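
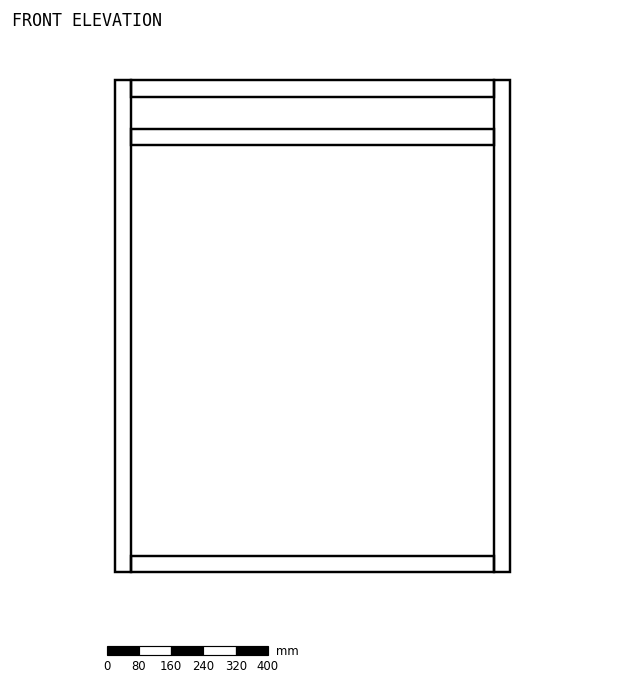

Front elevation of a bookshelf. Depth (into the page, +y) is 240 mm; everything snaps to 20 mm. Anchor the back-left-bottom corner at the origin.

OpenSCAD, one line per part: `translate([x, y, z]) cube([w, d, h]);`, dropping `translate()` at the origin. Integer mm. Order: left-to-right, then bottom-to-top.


cube([40, 240, 1220]);
translate([40, 0, 0]) cube([900, 240, 40]);
translate([40, 0, 1060]) cube([900, 240, 40]);
translate([40, 0, 1180]) cube([900, 240, 40]);
translate([940, 0, 0]) cube([40, 240, 1220]);


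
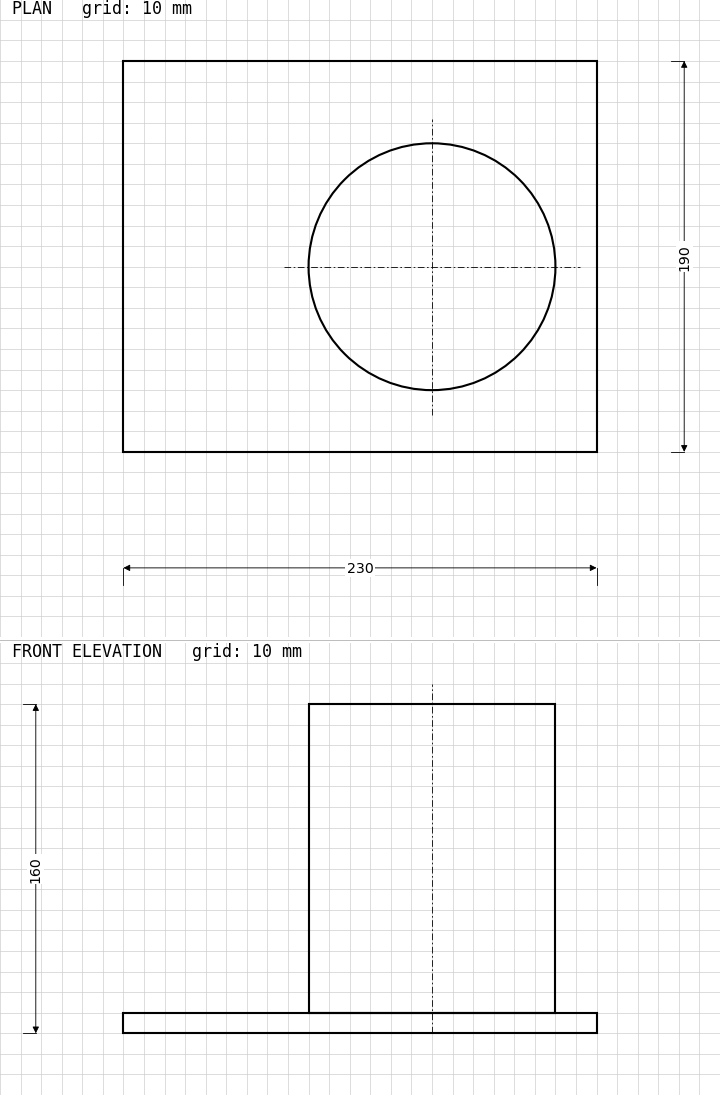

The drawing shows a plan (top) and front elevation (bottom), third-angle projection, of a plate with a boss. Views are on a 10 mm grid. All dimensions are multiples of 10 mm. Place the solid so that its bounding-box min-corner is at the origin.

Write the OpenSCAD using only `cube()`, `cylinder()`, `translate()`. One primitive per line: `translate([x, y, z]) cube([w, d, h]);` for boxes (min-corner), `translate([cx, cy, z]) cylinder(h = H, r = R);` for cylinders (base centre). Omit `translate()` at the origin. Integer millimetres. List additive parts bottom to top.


cube([230, 190, 10]);
translate([150, 90, 10]) cylinder(h = 150, r = 60);


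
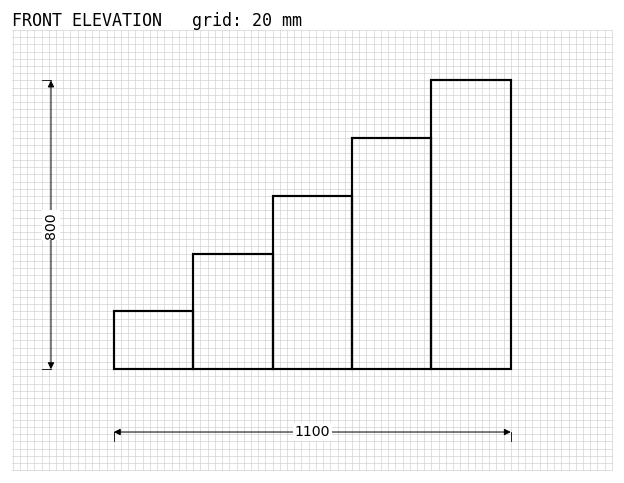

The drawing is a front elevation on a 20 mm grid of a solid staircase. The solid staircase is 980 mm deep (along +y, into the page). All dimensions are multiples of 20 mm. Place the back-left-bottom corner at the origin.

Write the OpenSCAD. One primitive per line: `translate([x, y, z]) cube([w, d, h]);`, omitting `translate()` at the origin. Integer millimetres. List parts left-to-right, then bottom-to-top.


cube([220, 980, 160]);
translate([220, 0, 0]) cube([220, 980, 320]);
translate([440, 0, 0]) cube([220, 980, 480]);
translate([660, 0, 0]) cube([220, 980, 640]);
translate([880, 0, 0]) cube([220, 980, 800]);


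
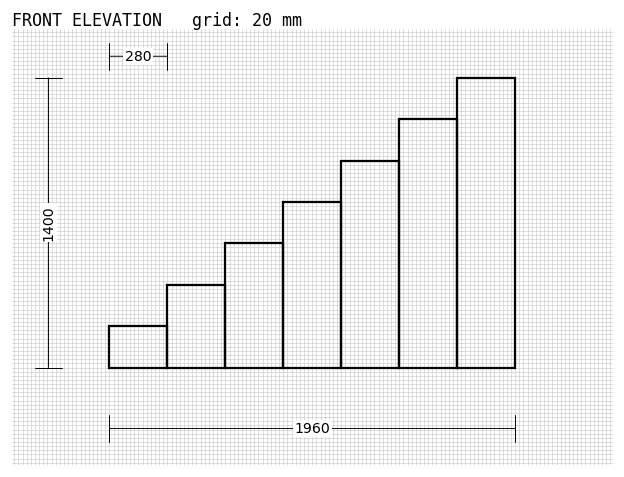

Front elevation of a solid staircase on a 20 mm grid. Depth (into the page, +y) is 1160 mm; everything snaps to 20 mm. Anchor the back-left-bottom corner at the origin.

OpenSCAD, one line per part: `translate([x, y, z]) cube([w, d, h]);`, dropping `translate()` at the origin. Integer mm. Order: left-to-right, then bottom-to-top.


cube([280, 1160, 200]);
translate([280, 0, 0]) cube([280, 1160, 400]);
translate([560, 0, 0]) cube([280, 1160, 600]);
translate([840, 0, 0]) cube([280, 1160, 800]);
translate([1120, 0, 0]) cube([280, 1160, 1000]);
translate([1400, 0, 0]) cube([280, 1160, 1200]);
translate([1680, 0, 0]) cube([280, 1160, 1400]);


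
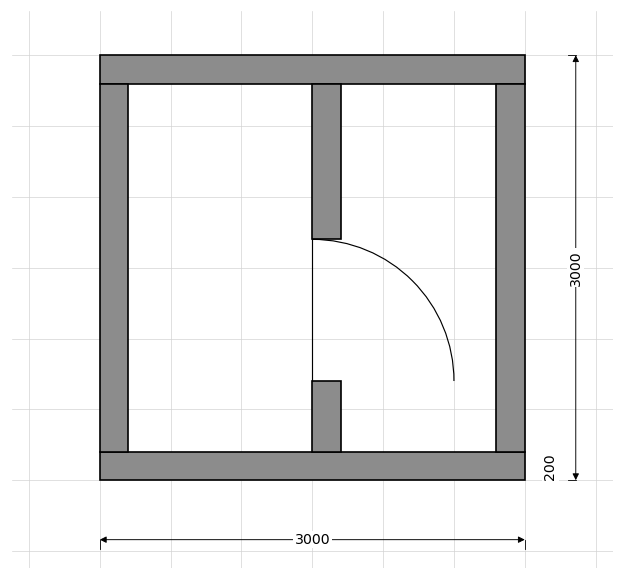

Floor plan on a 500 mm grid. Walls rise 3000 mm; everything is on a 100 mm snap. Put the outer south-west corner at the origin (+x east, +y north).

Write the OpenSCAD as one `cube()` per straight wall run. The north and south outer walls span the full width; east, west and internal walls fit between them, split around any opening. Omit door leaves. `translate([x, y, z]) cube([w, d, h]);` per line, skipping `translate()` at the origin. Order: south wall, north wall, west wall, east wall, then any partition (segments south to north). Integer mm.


cube([3000, 200, 3000]);
translate([0, 2800, 0]) cube([3000, 200, 3000]);
translate([0, 200, 0]) cube([200, 2600, 3000]);
translate([2800, 200, 0]) cube([200, 2600, 3000]);
translate([1500, 200, 0]) cube([200, 500, 3000]);
translate([1500, 1700, 0]) cube([200, 1100, 3000]);


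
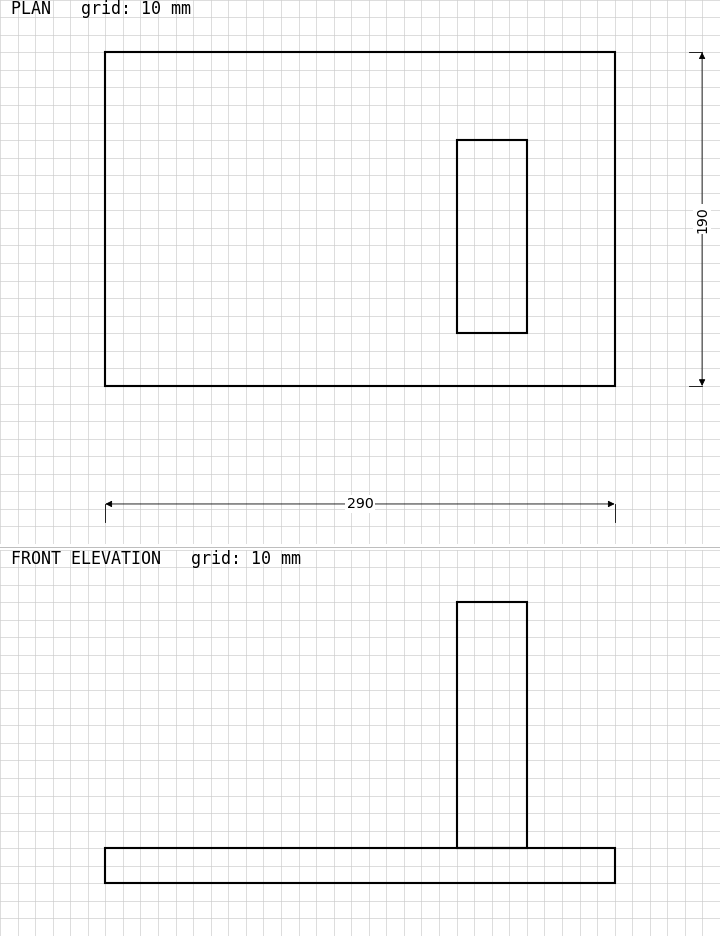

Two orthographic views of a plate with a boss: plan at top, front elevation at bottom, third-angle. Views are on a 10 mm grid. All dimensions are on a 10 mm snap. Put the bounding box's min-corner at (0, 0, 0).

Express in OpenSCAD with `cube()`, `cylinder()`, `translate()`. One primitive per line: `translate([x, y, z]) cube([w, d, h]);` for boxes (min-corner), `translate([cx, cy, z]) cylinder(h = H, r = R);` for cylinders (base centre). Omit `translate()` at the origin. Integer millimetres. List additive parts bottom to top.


cube([290, 190, 20]);
translate([200, 30, 20]) cube([40, 110, 140]);


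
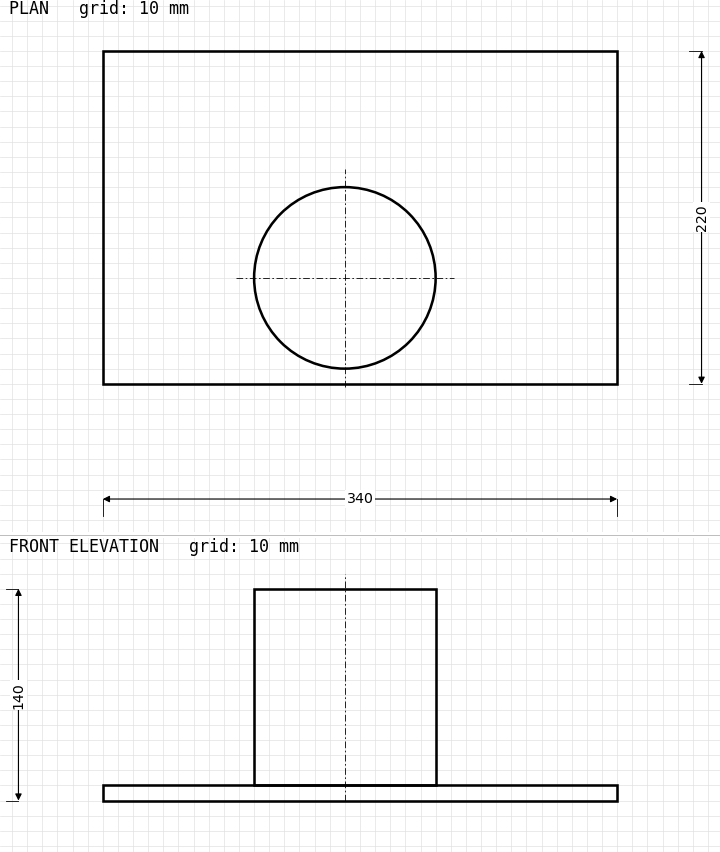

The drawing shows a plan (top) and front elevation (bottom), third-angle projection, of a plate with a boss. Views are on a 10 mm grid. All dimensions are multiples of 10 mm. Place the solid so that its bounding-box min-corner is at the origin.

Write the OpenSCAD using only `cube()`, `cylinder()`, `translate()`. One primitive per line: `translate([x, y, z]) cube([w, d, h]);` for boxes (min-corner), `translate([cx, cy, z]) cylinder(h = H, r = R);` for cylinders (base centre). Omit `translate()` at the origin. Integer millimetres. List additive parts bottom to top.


cube([340, 220, 10]);
translate([160, 70, 10]) cylinder(h = 130, r = 60);


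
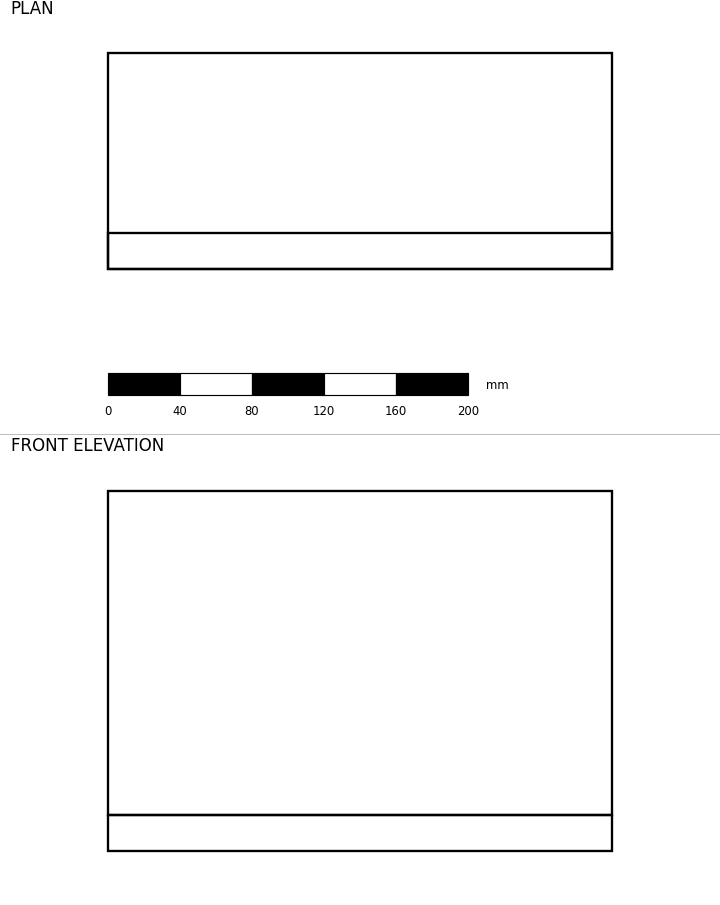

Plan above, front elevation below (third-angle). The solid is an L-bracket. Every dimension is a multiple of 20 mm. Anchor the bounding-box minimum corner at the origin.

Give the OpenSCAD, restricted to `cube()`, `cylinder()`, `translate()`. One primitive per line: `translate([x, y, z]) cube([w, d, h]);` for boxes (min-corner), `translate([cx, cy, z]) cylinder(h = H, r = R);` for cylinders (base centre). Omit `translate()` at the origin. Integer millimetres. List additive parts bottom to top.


cube([280, 120, 20]);
translate([0, 0, 20]) cube([280, 20, 180]);


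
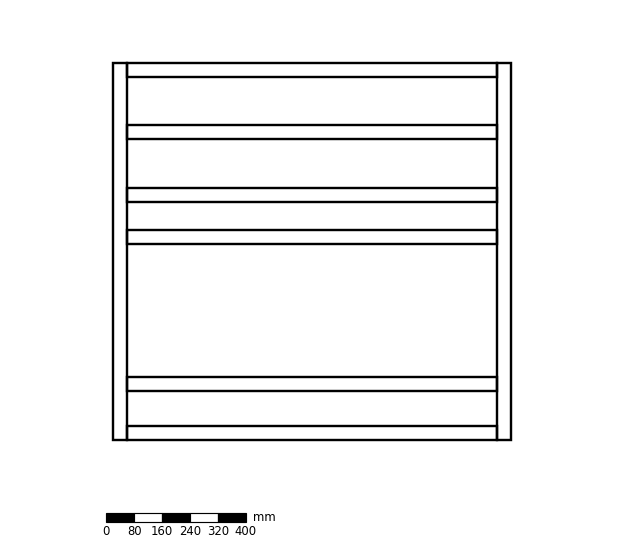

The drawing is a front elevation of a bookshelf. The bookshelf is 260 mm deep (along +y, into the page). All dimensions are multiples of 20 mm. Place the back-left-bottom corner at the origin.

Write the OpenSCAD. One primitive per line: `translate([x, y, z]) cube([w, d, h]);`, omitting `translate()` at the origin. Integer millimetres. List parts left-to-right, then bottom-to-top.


cube([40, 260, 1080]);
translate([40, 0, 0]) cube([1060, 260, 40]);
translate([40, 0, 140]) cube([1060, 260, 40]);
translate([40, 0, 560]) cube([1060, 260, 40]);
translate([40, 0, 680]) cube([1060, 260, 40]);
translate([40, 0, 860]) cube([1060, 260, 40]);
translate([40, 0, 1040]) cube([1060, 260, 40]);
translate([1100, 0, 0]) cube([40, 260, 1080]);


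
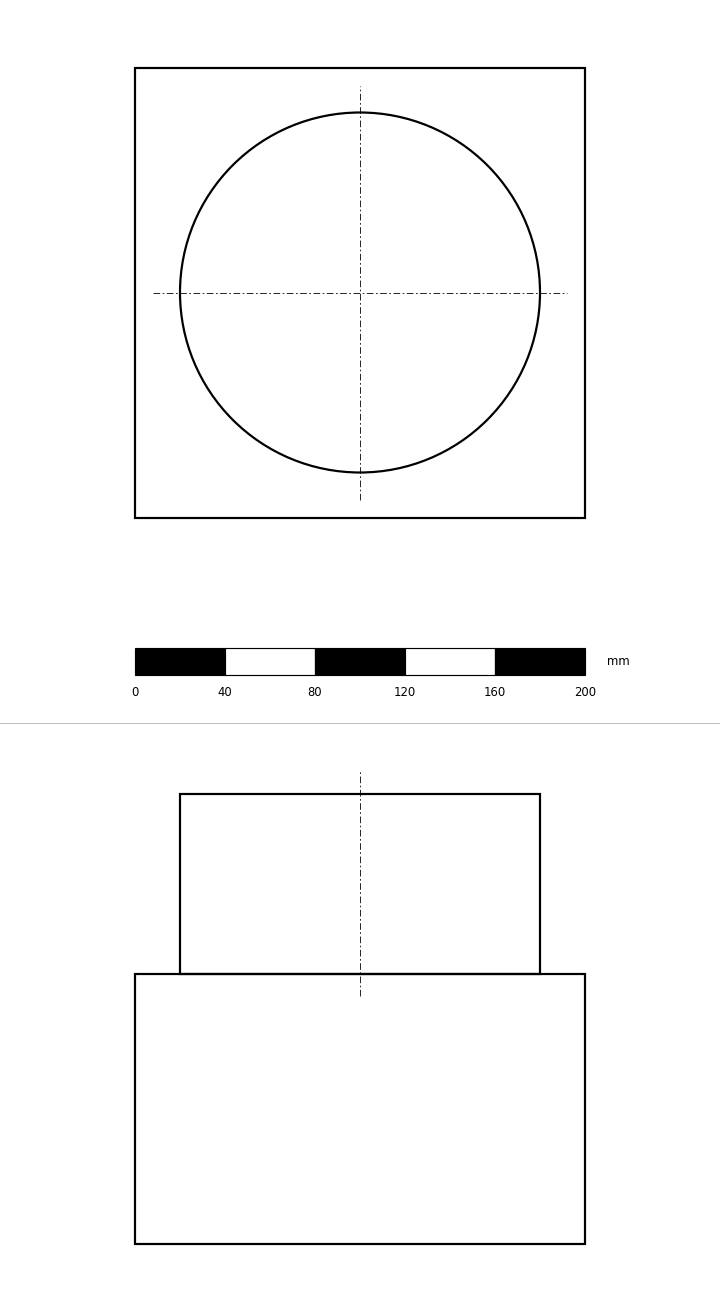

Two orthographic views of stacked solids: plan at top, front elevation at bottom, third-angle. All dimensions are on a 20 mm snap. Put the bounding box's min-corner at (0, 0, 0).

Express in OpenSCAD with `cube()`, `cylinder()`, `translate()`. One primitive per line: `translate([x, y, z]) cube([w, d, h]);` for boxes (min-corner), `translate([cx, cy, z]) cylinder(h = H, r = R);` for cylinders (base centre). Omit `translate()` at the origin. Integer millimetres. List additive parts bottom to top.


cube([200, 200, 120]);
translate([100, 100, 120]) cylinder(h = 80, r = 80);


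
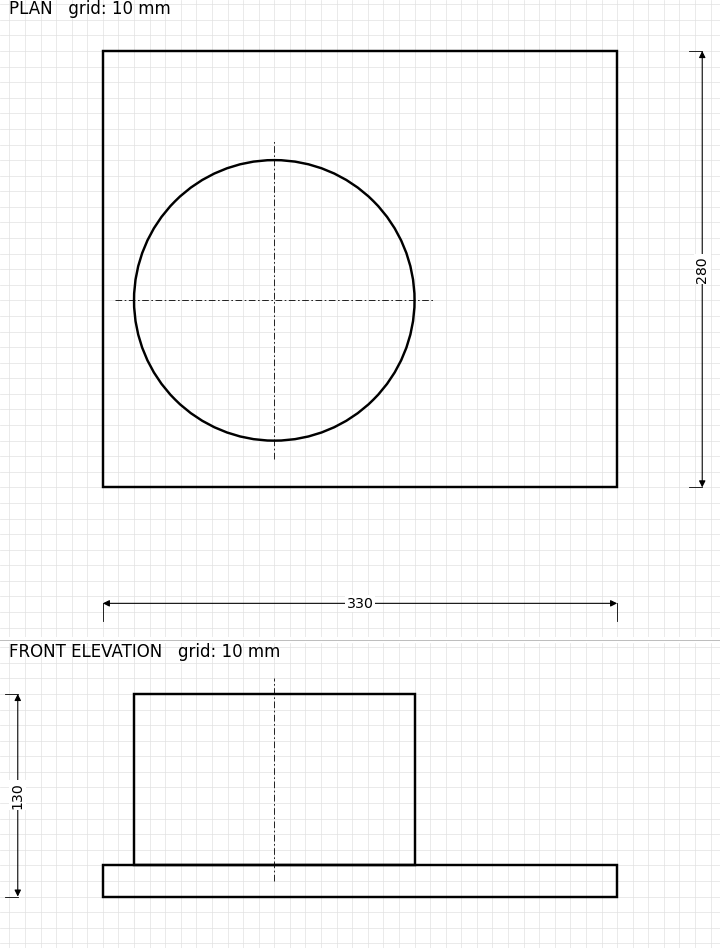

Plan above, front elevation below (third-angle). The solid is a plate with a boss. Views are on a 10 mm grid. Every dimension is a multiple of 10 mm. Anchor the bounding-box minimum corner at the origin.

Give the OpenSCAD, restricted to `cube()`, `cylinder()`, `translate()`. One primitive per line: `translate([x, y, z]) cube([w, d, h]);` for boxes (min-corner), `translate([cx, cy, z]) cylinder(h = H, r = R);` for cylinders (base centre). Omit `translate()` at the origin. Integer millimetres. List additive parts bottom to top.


cube([330, 280, 20]);
translate([110, 120, 20]) cylinder(h = 110, r = 90);


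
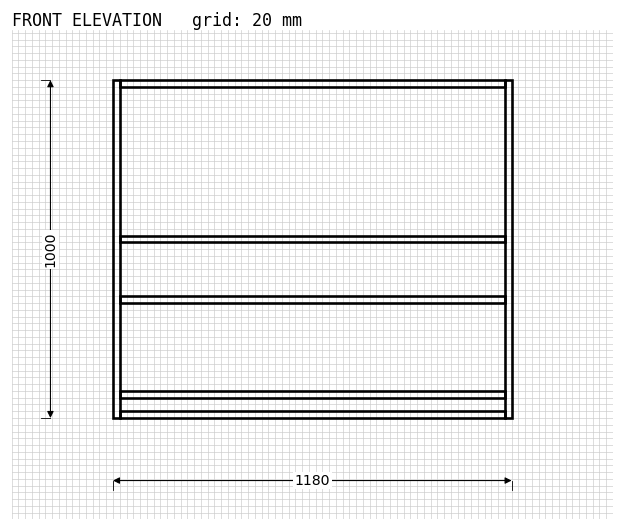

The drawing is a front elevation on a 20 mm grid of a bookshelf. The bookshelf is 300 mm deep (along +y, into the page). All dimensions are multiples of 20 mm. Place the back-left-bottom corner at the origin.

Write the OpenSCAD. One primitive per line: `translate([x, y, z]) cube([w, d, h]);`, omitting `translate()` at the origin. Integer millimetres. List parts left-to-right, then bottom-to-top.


cube([20, 300, 1000]);
translate([20, 0, 0]) cube([1140, 300, 20]);
translate([20, 0, 60]) cube([1140, 300, 20]);
translate([20, 0, 340]) cube([1140, 300, 20]);
translate([20, 0, 520]) cube([1140, 300, 20]);
translate([20, 0, 980]) cube([1140, 300, 20]);
translate([1160, 0, 0]) cube([20, 300, 1000]);


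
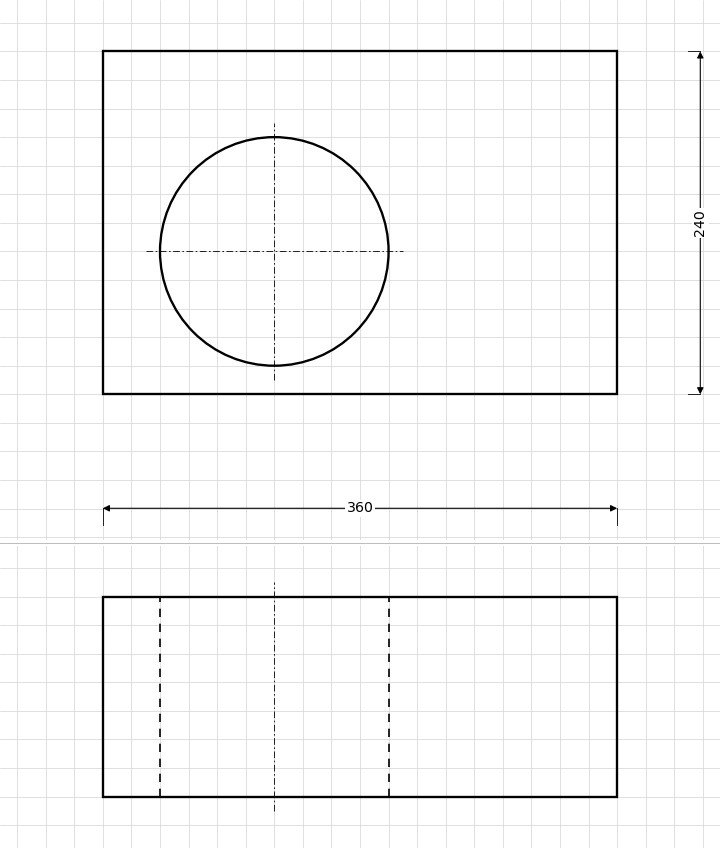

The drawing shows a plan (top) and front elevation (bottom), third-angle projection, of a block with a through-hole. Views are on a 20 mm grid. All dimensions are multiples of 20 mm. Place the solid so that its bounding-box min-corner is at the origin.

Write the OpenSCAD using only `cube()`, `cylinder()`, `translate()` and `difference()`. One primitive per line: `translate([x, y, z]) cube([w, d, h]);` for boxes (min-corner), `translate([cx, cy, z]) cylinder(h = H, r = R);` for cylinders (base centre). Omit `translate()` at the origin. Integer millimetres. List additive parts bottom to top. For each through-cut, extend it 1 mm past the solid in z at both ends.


difference() {
  cube([360, 240, 140]);
  translate([120, 100, -1]) cylinder(h = 142, r = 80);
}


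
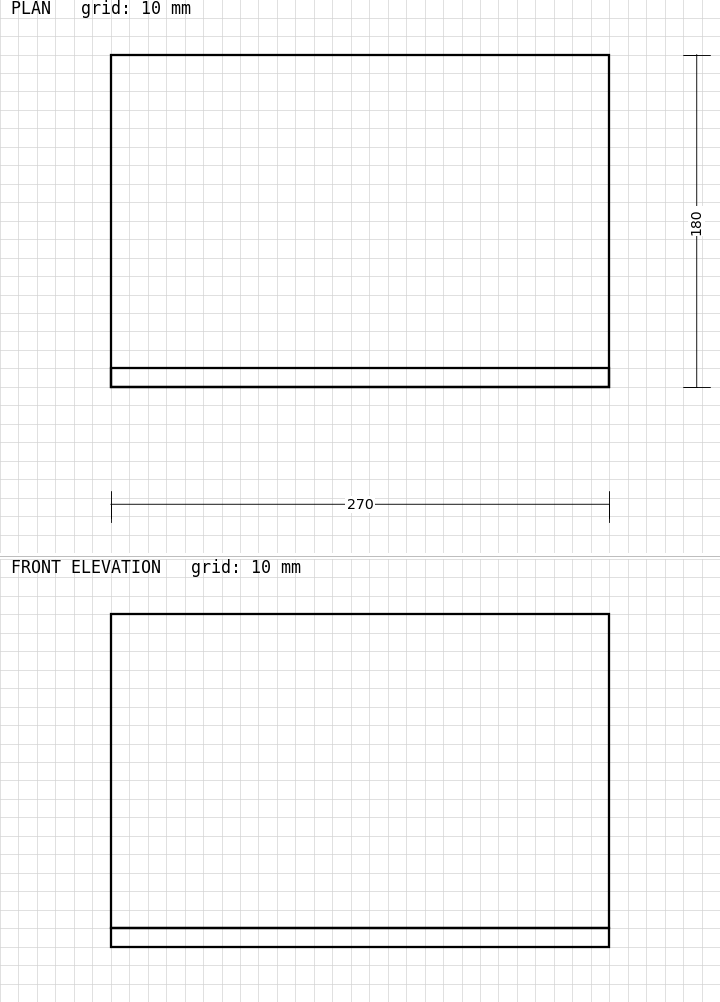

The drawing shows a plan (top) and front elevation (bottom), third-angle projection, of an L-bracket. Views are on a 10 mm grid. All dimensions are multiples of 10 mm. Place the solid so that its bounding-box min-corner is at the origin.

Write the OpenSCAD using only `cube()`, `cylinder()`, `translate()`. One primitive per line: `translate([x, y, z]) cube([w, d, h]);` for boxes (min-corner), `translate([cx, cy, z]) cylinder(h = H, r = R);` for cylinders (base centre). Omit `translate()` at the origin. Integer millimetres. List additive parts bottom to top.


cube([270, 180, 10]);
translate([0, 0, 10]) cube([270, 10, 170]);


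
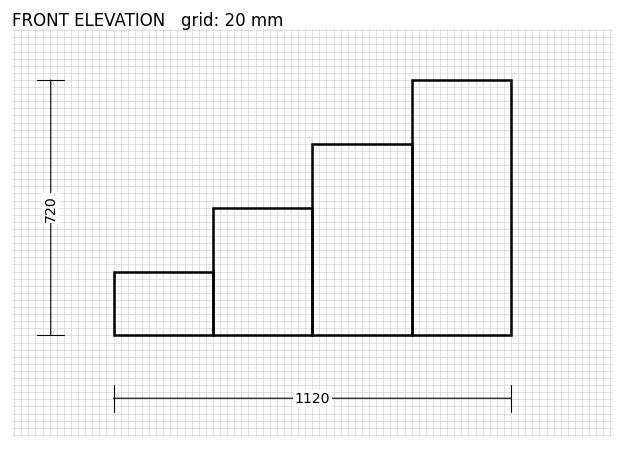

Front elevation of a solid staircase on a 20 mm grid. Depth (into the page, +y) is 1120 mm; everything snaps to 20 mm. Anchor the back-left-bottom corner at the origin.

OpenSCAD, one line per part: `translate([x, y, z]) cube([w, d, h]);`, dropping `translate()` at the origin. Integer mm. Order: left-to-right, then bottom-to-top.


cube([280, 1120, 180]);
translate([280, 0, 0]) cube([280, 1120, 360]);
translate([560, 0, 0]) cube([280, 1120, 540]);
translate([840, 0, 0]) cube([280, 1120, 720]);


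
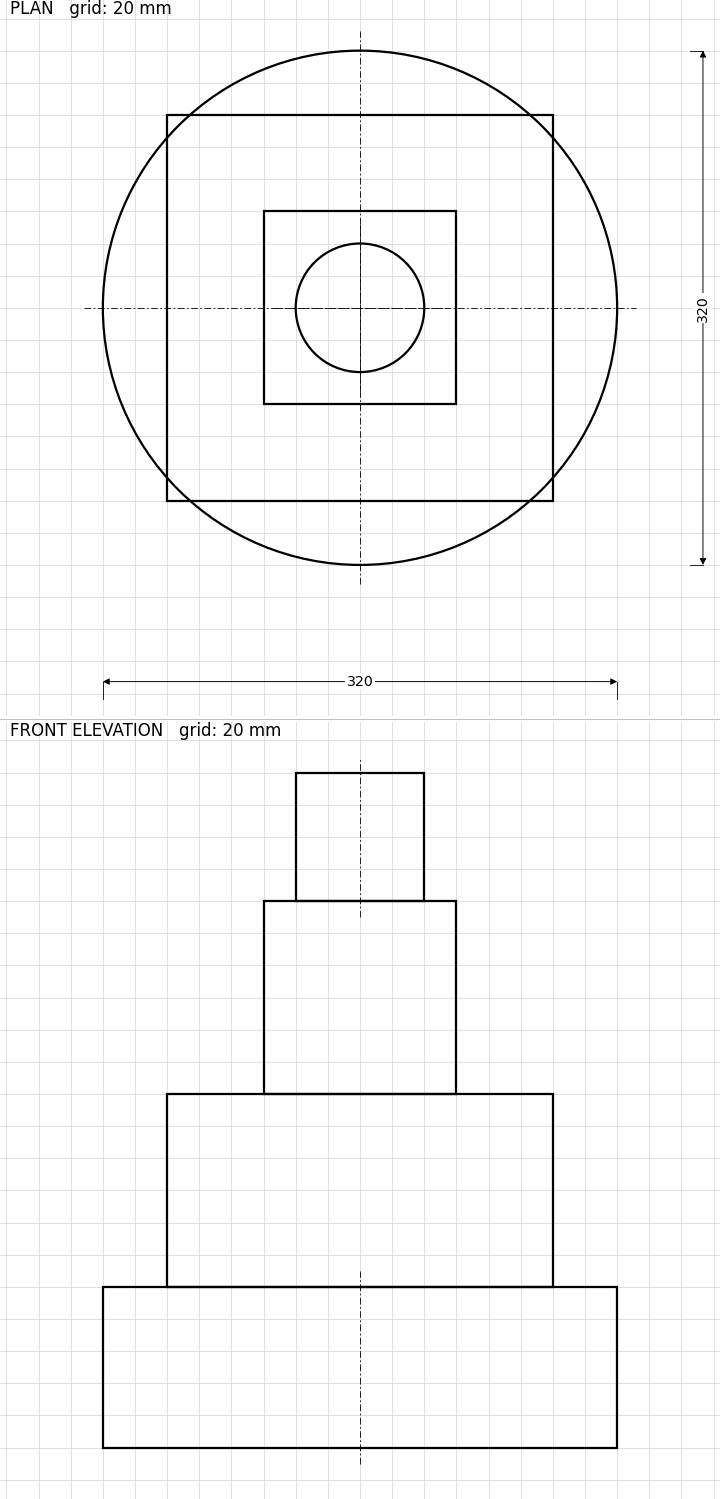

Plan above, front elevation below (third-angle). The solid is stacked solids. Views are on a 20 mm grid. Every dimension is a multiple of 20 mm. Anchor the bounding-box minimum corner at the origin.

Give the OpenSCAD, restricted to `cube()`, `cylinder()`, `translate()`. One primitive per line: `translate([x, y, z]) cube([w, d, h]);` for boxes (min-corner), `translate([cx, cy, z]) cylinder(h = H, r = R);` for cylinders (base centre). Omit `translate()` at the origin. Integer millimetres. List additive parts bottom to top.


translate([160, 160, 0]) cylinder(h = 100, r = 160);
translate([40, 40, 100]) cube([240, 240, 120]);
translate([100, 100, 220]) cube([120, 120, 120]);
translate([160, 160, 340]) cylinder(h = 80, r = 40);


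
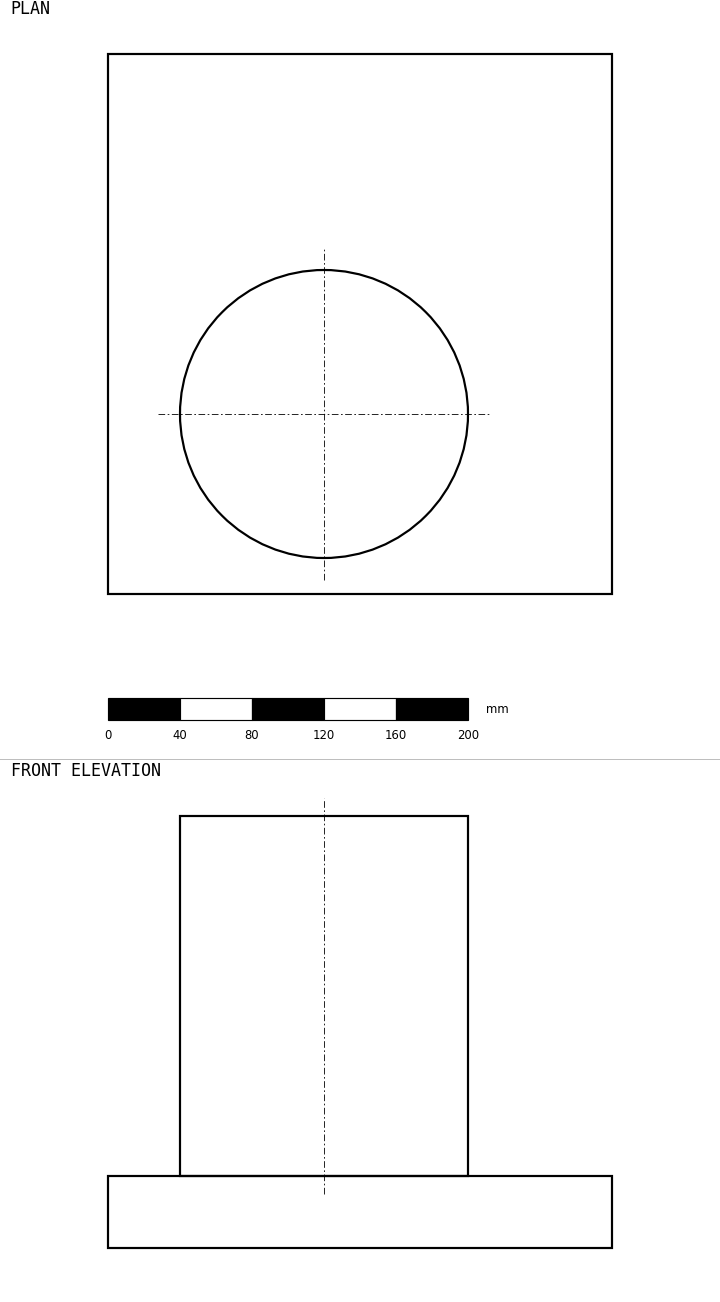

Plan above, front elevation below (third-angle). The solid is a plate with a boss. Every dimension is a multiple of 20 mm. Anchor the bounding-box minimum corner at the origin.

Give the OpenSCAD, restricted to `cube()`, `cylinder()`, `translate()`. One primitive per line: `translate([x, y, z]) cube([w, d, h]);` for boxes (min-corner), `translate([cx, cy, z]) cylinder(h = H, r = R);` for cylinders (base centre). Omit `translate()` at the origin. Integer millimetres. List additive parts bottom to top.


cube([280, 300, 40]);
translate([120, 100, 40]) cylinder(h = 200, r = 80);


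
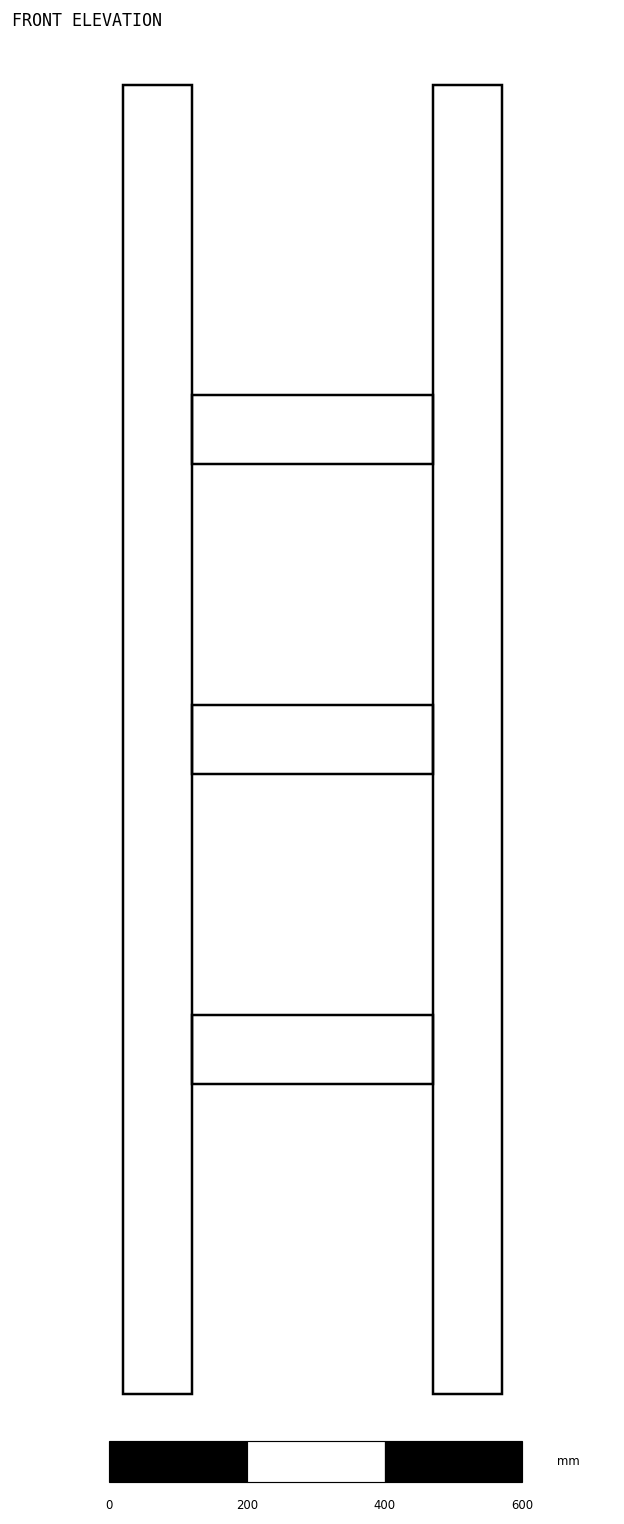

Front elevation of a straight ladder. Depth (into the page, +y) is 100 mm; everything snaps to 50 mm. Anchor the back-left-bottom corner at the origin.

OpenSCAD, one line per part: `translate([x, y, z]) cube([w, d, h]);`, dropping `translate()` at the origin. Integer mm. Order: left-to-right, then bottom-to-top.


cube([100, 100, 1900]);
translate([100, 0, 450]) cube([350, 100, 100]);
translate([100, 0, 900]) cube([350, 100, 100]);
translate([100, 0, 1350]) cube([350, 100, 100]);
translate([450, 0, 0]) cube([100, 100, 1900]);


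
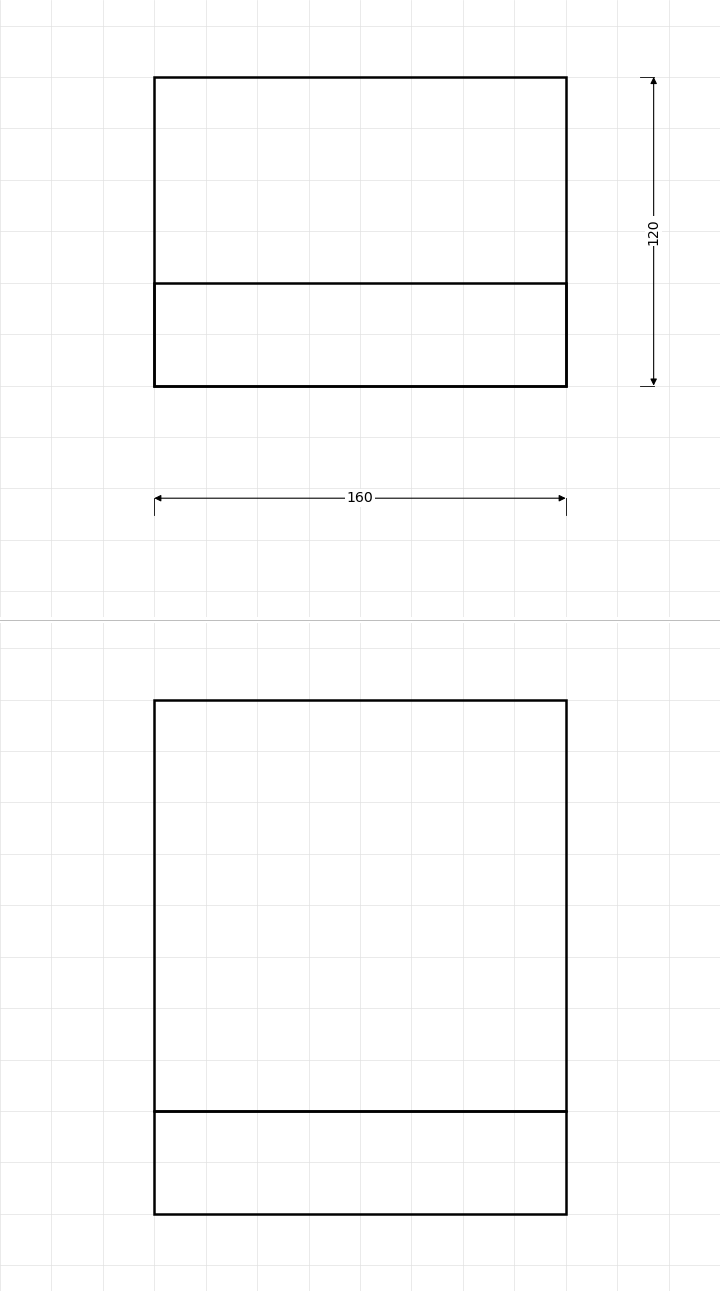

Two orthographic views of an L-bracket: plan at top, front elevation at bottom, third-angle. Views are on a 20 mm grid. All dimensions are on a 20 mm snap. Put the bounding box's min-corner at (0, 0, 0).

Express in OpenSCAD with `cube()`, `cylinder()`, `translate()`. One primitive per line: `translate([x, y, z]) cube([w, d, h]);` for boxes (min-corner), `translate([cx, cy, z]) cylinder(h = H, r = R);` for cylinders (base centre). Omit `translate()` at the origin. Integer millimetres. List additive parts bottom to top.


cube([160, 120, 40]);
translate([0, 0, 40]) cube([160, 40, 160]);


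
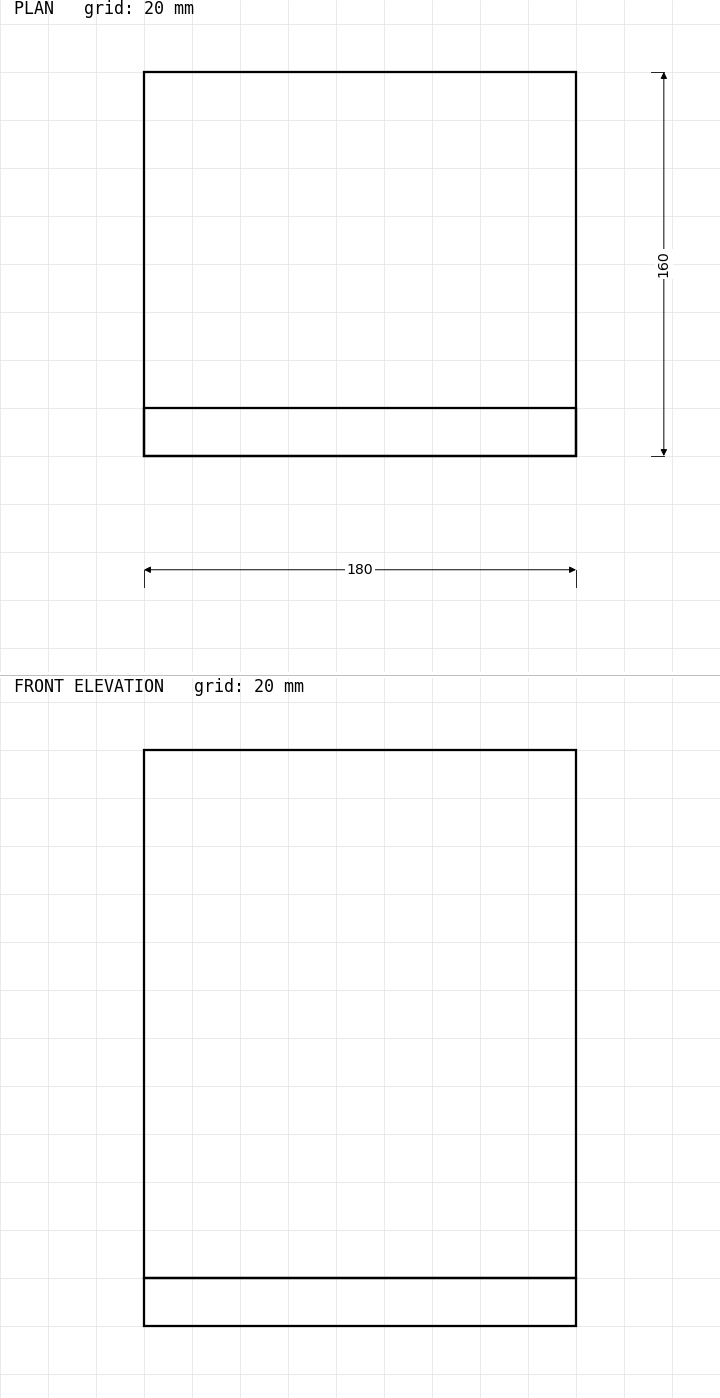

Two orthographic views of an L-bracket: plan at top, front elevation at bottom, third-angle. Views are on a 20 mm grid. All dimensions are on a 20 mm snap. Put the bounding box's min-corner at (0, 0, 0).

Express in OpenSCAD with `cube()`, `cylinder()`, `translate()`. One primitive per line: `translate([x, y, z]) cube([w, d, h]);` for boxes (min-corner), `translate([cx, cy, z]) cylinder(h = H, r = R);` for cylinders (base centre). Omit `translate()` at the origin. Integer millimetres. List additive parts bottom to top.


cube([180, 160, 20]);
translate([0, 0, 20]) cube([180, 20, 220]);


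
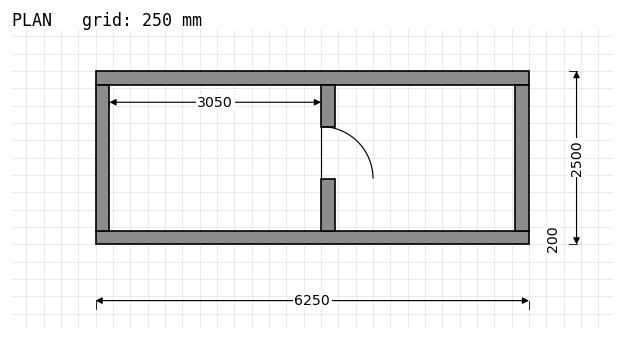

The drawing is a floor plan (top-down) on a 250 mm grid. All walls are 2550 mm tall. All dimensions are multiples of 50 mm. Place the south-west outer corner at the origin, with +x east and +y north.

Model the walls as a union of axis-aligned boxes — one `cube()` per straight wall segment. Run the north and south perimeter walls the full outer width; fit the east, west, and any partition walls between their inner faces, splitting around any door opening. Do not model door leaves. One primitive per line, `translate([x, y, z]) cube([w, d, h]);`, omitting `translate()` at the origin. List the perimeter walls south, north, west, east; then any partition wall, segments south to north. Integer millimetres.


cube([6250, 200, 2550]);
translate([0, 2300, 0]) cube([6250, 200, 2550]);
translate([0, 200, 0]) cube([200, 2100, 2550]);
translate([6050, 200, 0]) cube([200, 2100, 2550]);
translate([3250, 200, 0]) cube([200, 750, 2550]);
translate([3250, 1700, 0]) cube([200, 600, 2550]);


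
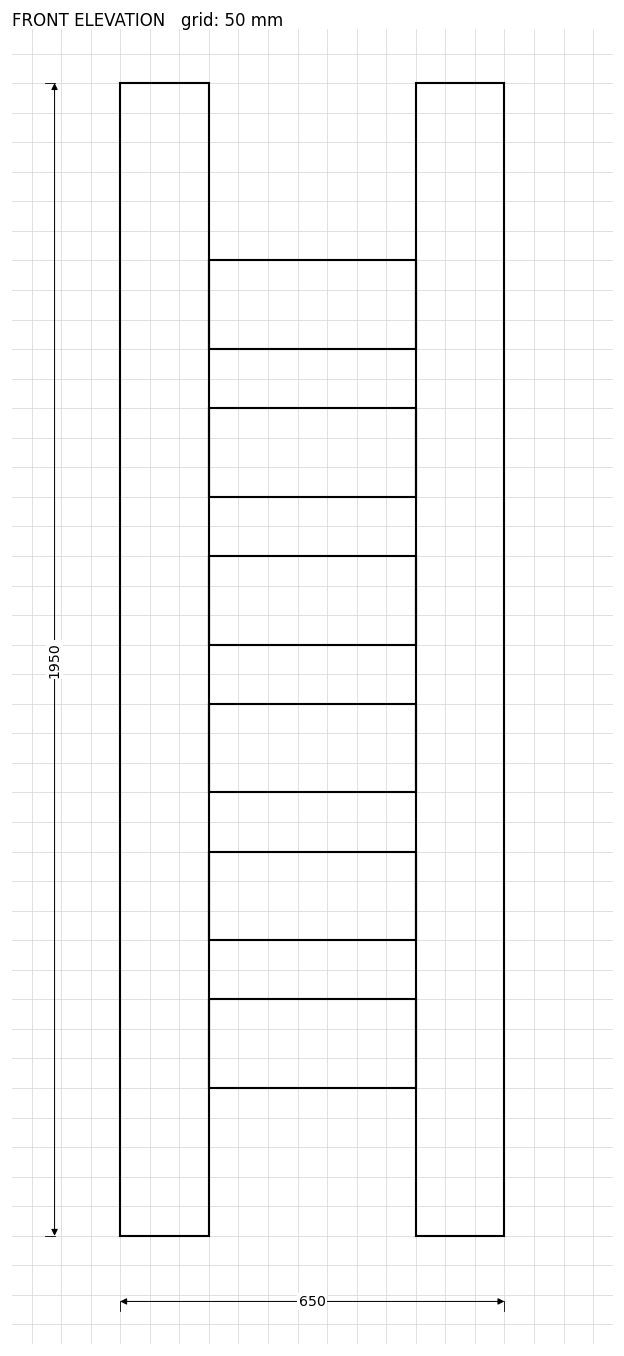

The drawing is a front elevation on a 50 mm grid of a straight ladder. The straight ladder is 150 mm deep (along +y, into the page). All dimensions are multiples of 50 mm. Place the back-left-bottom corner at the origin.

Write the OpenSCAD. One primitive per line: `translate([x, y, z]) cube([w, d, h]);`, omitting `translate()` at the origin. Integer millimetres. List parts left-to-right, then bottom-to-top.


cube([150, 150, 1950]);
translate([150, 0, 250]) cube([350, 150, 150]);
translate([150, 0, 500]) cube([350, 150, 150]);
translate([150, 0, 750]) cube([350, 150, 150]);
translate([150, 0, 1000]) cube([350, 150, 150]);
translate([150, 0, 1250]) cube([350, 150, 150]);
translate([150, 0, 1500]) cube([350, 150, 150]);
translate([500, 0, 0]) cube([150, 150, 1950]);


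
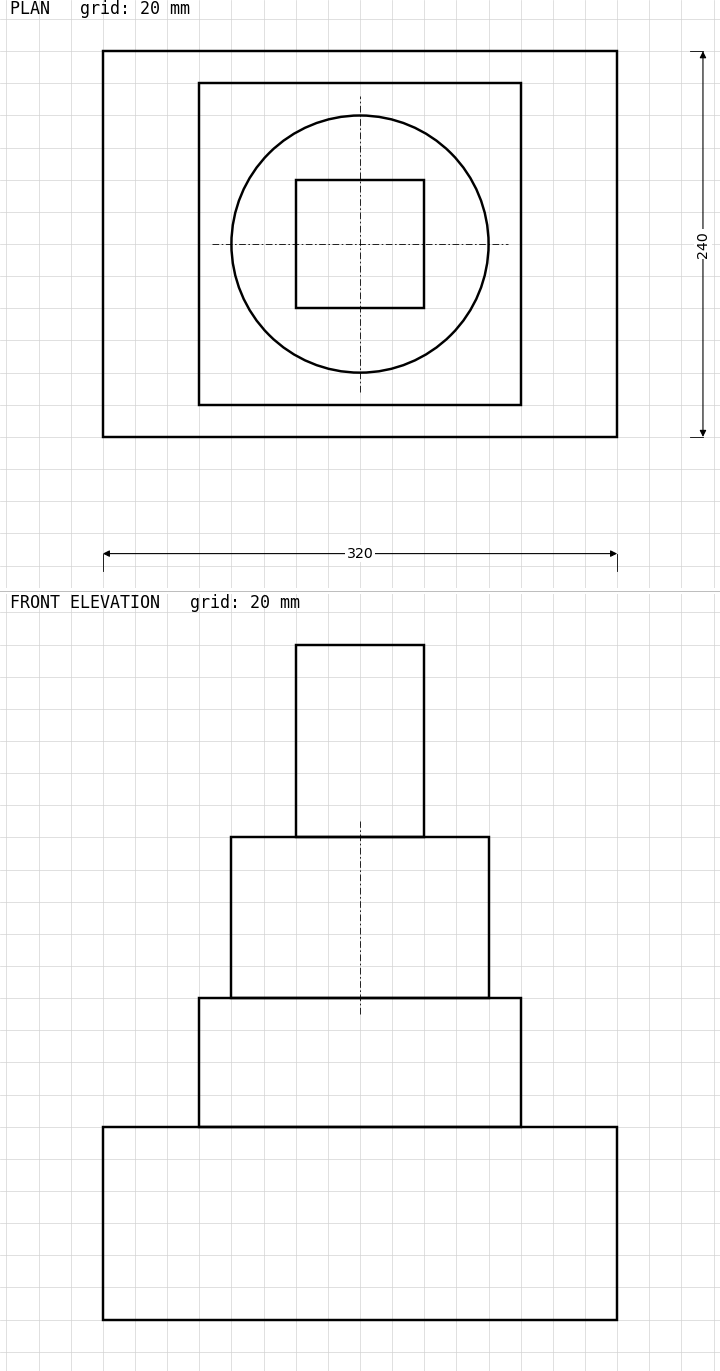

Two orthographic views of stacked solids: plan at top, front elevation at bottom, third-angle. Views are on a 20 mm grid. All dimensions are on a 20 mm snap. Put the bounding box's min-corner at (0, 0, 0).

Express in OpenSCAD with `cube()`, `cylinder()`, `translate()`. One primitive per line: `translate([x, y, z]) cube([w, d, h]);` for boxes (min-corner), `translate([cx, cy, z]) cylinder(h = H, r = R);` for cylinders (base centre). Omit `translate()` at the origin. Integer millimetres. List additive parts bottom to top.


cube([320, 240, 120]);
translate([60, 20, 120]) cube([200, 200, 80]);
translate([160, 120, 200]) cylinder(h = 100, r = 80);
translate([120, 80, 300]) cube([80, 80, 120]);


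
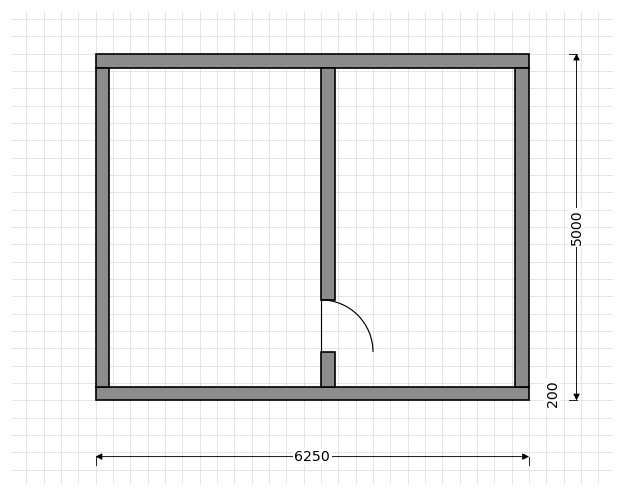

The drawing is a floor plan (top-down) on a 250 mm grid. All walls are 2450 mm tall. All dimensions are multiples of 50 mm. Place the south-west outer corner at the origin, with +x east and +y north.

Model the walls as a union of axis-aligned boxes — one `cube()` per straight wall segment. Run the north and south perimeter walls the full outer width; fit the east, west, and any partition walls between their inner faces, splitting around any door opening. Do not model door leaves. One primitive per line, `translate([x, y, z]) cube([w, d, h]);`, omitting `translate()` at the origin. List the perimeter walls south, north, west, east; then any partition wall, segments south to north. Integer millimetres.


cube([6250, 200, 2450]);
translate([0, 4800, 0]) cube([6250, 200, 2450]);
translate([0, 200, 0]) cube([200, 4600, 2450]);
translate([6050, 200, 0]) cube([200, 4600, 2450]);
translate([3250, 200, 0]) cube([200, 500, 2450]);
translate([3250, 1450, 0]) cube([200, 3350, 2450]);


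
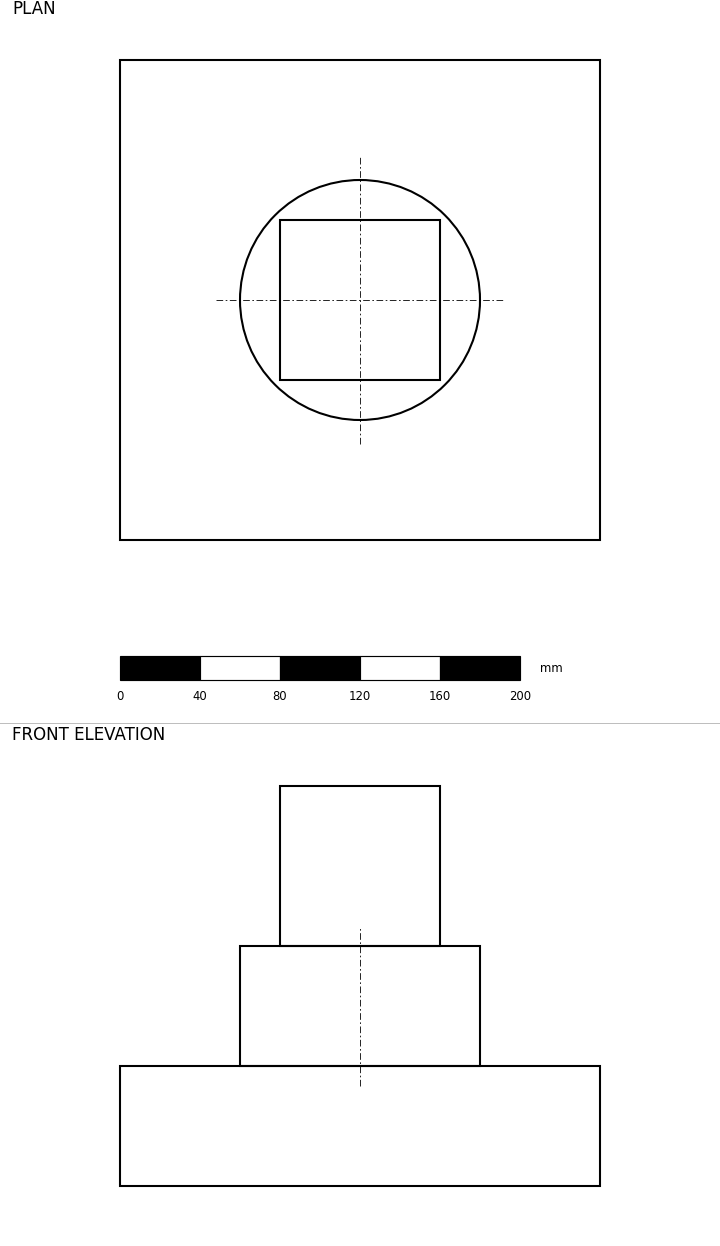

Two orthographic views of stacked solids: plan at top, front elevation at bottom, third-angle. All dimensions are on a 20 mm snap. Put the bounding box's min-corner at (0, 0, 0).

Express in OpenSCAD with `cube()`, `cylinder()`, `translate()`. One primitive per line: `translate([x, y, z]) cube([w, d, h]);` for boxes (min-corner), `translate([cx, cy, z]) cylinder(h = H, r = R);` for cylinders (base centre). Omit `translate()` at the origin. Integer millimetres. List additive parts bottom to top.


cube([240, 240, 60]);
translate([120, 120, 60]) cylinder(h = 60, r = 60);
translate([80, 80, 120]) cube([80, 80, 80]);


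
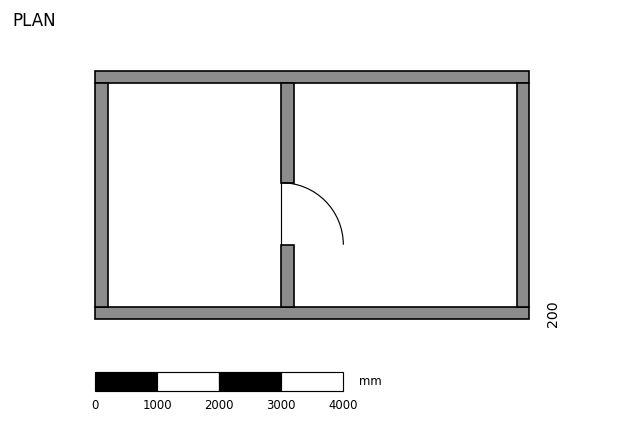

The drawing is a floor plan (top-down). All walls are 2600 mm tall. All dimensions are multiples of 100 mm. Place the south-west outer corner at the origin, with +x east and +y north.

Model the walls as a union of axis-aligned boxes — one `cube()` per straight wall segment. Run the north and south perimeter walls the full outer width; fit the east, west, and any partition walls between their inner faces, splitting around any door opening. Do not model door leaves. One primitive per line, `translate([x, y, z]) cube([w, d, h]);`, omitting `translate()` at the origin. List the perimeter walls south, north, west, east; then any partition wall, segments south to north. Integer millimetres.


cube([7000, 200, 2600]);
translate([0, 3800, 0]) cube([7000, 200, 2600]);
translate([0, 200, 0]) cube([200, 3600, 2600]);
translate([6800, 200, 0]) cube([200, 3600, 2600]);
translate([3000, 200, 0]) cube([200, 1000, 2600]);
translate([3000, 2200, 0]) cube([200, 1600, 2600]);


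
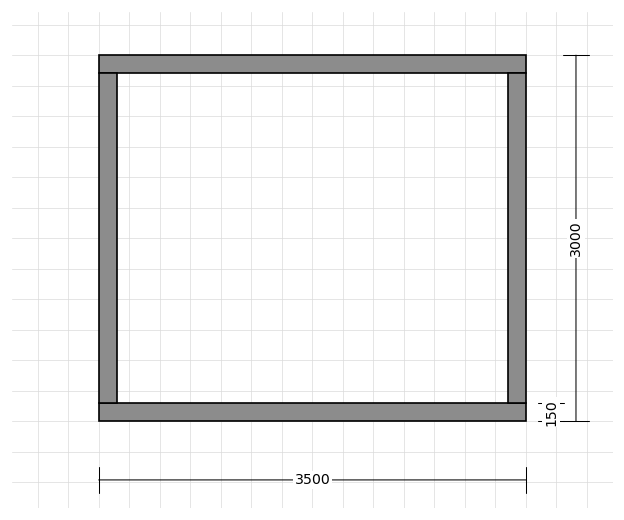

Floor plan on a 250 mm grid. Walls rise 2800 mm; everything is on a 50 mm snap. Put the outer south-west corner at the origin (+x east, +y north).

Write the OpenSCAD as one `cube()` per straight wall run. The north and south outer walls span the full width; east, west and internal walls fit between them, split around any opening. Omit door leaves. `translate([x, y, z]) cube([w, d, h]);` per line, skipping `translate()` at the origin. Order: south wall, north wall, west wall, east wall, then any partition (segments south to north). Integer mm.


cube([3500, 150, 2800]);
translate([0, 2850, 0]) cube([3500, 150, 2800]);
translate([0, 150, 0]) cube([150, 2700, 2800]);
translate([3350, 150, 0]) cube([150, 2700, 2800]);


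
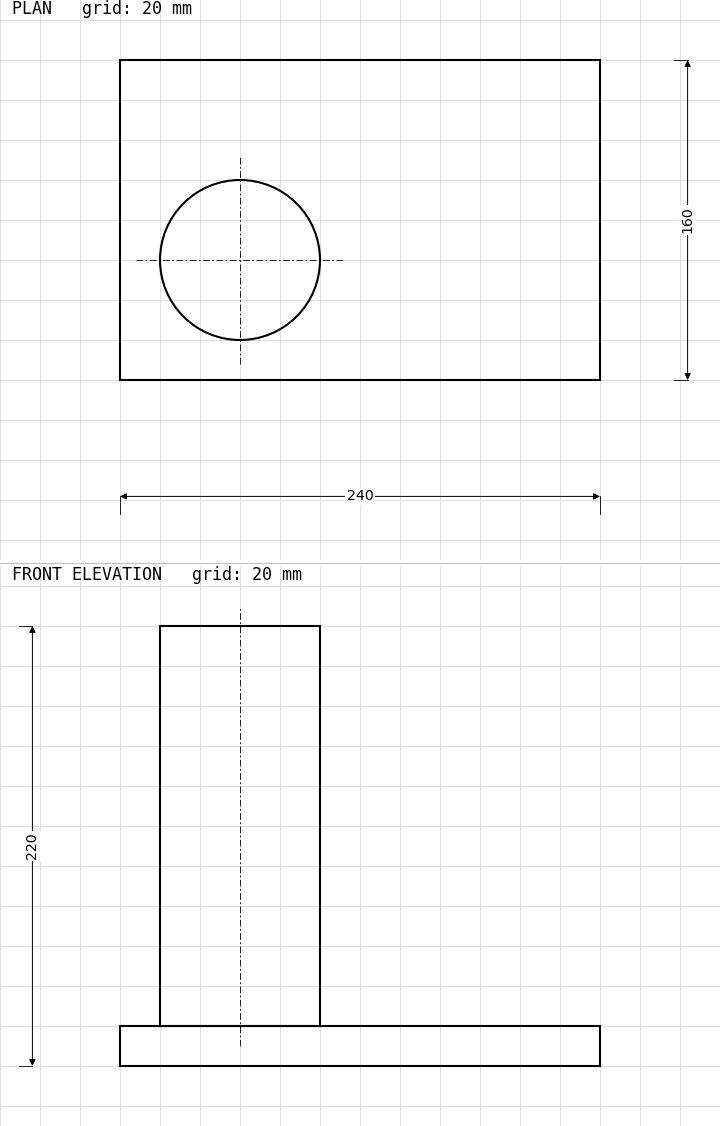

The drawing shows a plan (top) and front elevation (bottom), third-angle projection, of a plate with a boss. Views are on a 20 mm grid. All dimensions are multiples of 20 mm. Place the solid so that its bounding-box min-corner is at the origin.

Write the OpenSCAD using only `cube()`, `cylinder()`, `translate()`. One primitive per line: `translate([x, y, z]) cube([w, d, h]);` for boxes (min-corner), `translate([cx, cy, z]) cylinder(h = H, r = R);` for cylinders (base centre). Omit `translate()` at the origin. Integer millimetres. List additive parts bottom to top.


cube([240, 160, 20]);
translate([60, 60, 20]) cylinder(h = 200, r = 40);


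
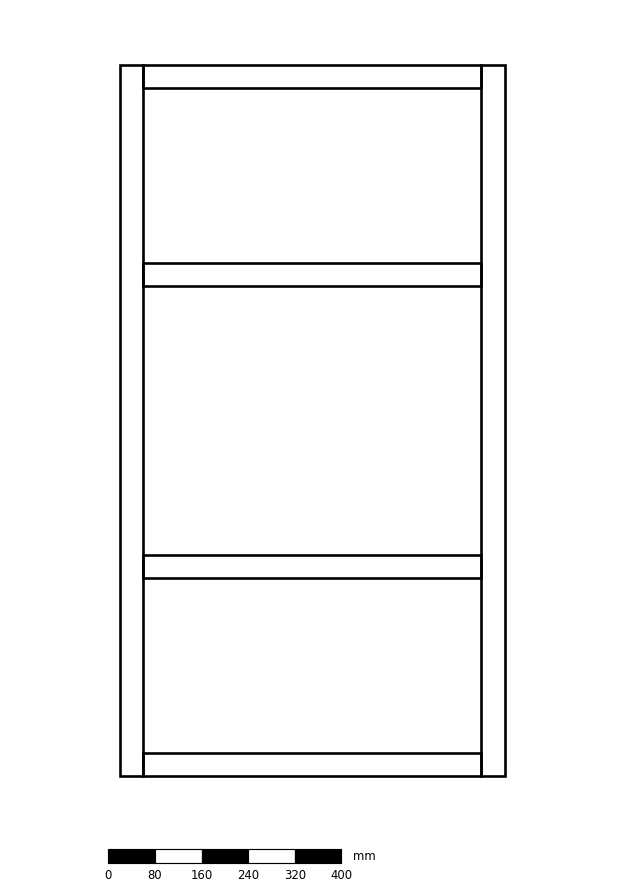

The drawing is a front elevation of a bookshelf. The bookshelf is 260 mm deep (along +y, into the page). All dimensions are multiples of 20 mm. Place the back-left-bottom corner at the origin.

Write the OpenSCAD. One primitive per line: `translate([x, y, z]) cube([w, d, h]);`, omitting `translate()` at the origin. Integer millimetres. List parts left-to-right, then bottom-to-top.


cube([40, 260, 1220]);
translate([40, 0, 0]) cube([580, 260, 40]);
translate([40, 0, 340]) cube([580, 260, 40]);
translate([40, 0, 840]) cube([580, 260, 40]);
translate([40, 0, 1180]) cube([580, 260, 40]);
translate([620, 0, 0]) cube([40, 260, 1220]);


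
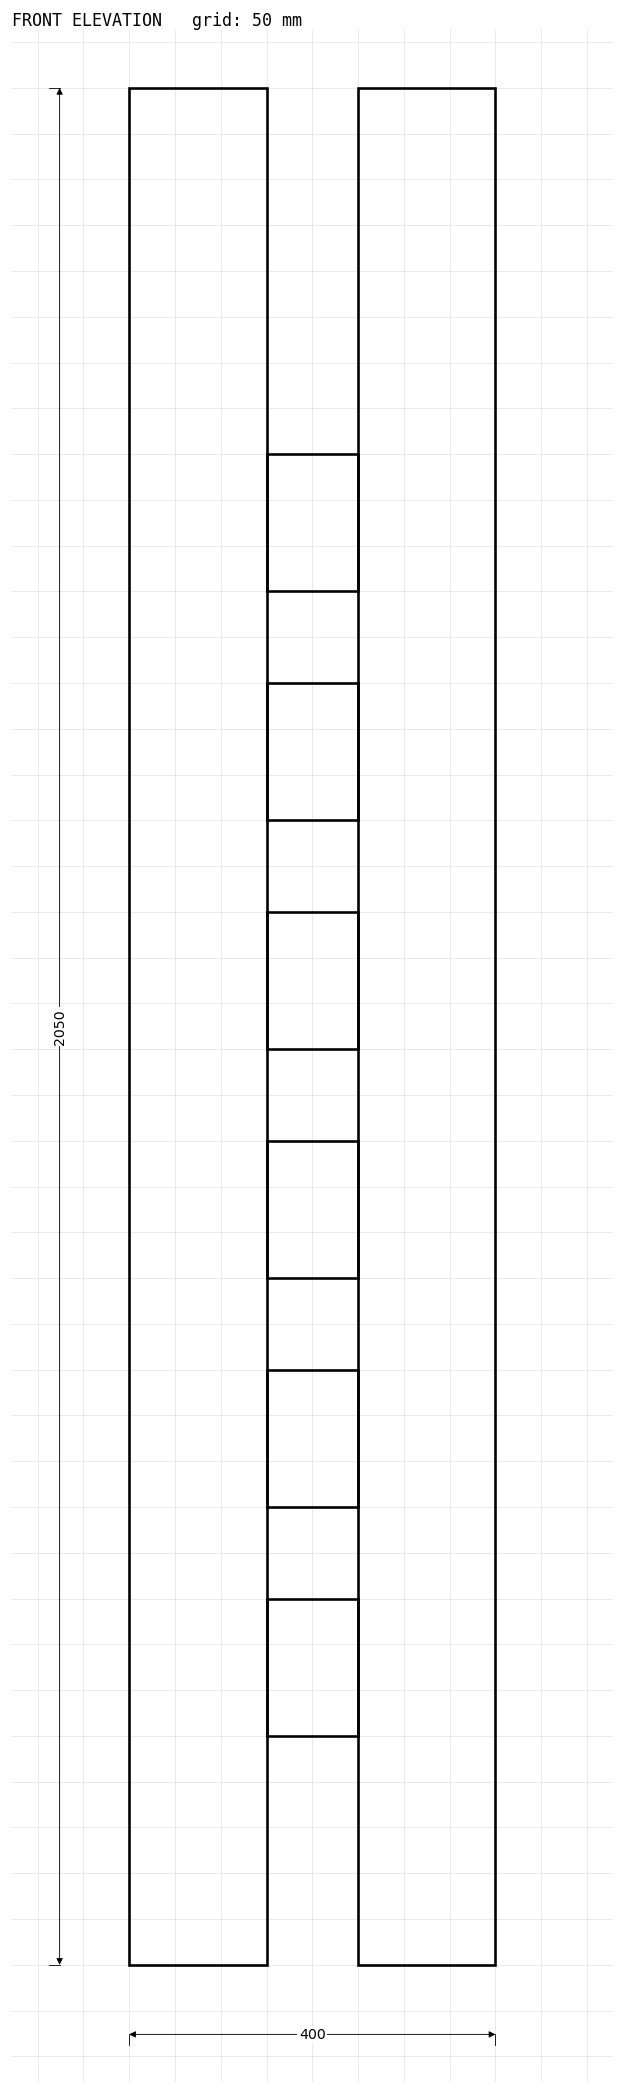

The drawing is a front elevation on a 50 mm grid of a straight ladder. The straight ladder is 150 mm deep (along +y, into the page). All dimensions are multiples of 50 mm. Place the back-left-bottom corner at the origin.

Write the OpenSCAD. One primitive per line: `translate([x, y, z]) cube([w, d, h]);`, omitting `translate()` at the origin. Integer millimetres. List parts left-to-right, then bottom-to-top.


cube([150, 150, 2050]);
translate([150, 0, 250]) cube([100, 150, 150]);
translate([150, 0, 500]) cube([100, 150, 150]);
translate([150, 0, 750]) cube([100, 150, 150]);
translate([150, 0, 1000]) cube([100, 150, 150]);
translate([150, 0, 1250]) cube([100, 150, 150]);
translate([150, 0, 1500]) cube([100, 150, 150]);
translate([250, 0, 0]) cube([150, 150, 2050]);


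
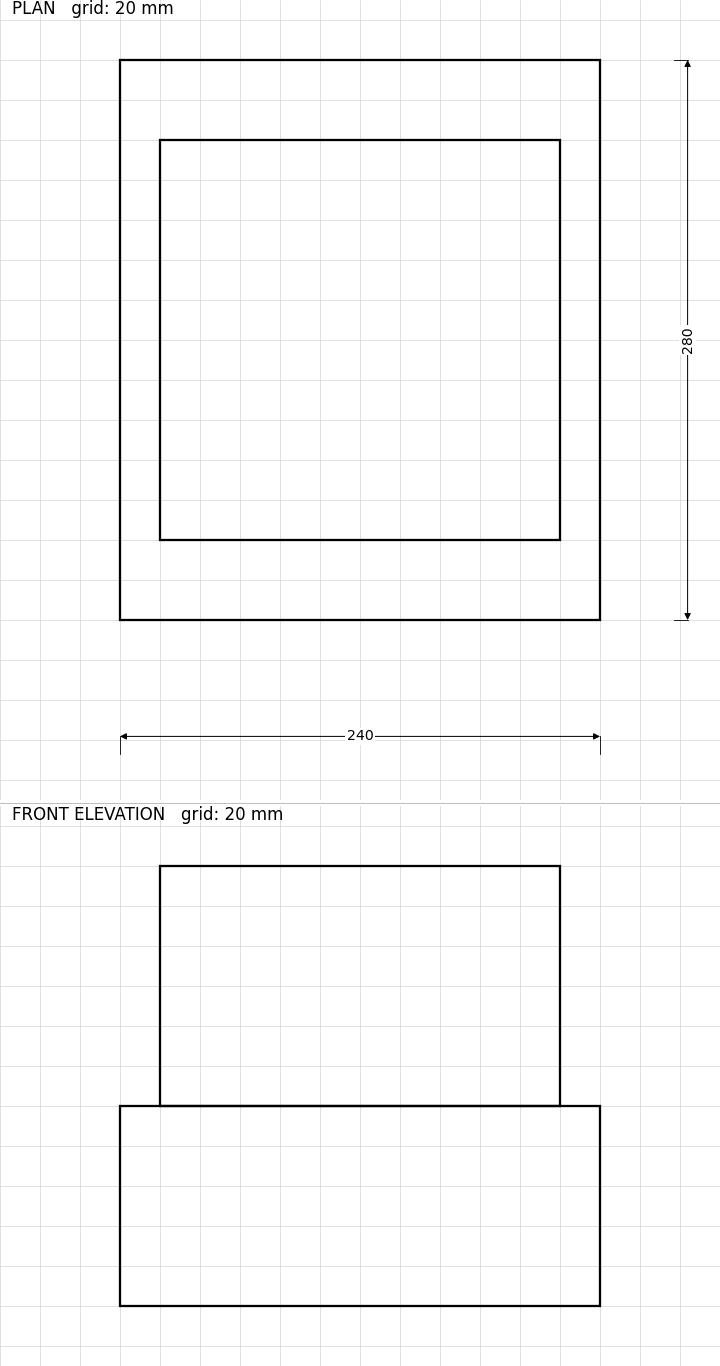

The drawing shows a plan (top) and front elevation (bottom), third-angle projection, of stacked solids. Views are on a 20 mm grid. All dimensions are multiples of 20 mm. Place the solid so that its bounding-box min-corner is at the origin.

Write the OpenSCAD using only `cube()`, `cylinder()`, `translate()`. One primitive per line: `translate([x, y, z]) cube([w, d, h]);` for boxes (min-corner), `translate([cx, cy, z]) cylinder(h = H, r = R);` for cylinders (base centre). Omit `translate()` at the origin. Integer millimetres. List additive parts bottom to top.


cube([240, 280, 100]);
translate([20, 40, 100]) cube([200, 200, 120]);


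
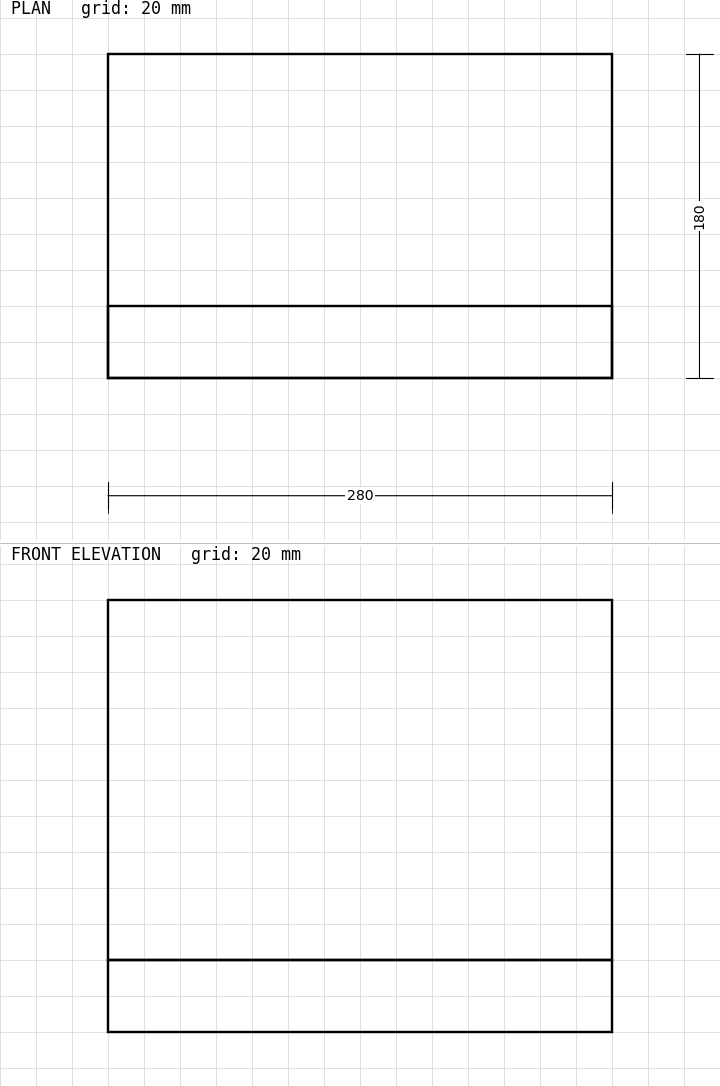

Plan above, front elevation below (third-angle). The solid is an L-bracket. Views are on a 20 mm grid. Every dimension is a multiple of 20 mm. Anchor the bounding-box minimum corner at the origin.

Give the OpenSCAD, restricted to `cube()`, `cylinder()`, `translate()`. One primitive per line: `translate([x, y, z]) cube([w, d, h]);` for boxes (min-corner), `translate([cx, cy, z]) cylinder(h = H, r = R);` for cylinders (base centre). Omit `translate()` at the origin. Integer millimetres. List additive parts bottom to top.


cube([280, 180, 40]);
translate([0, 0, 40]) cube([280, 40, 200]);


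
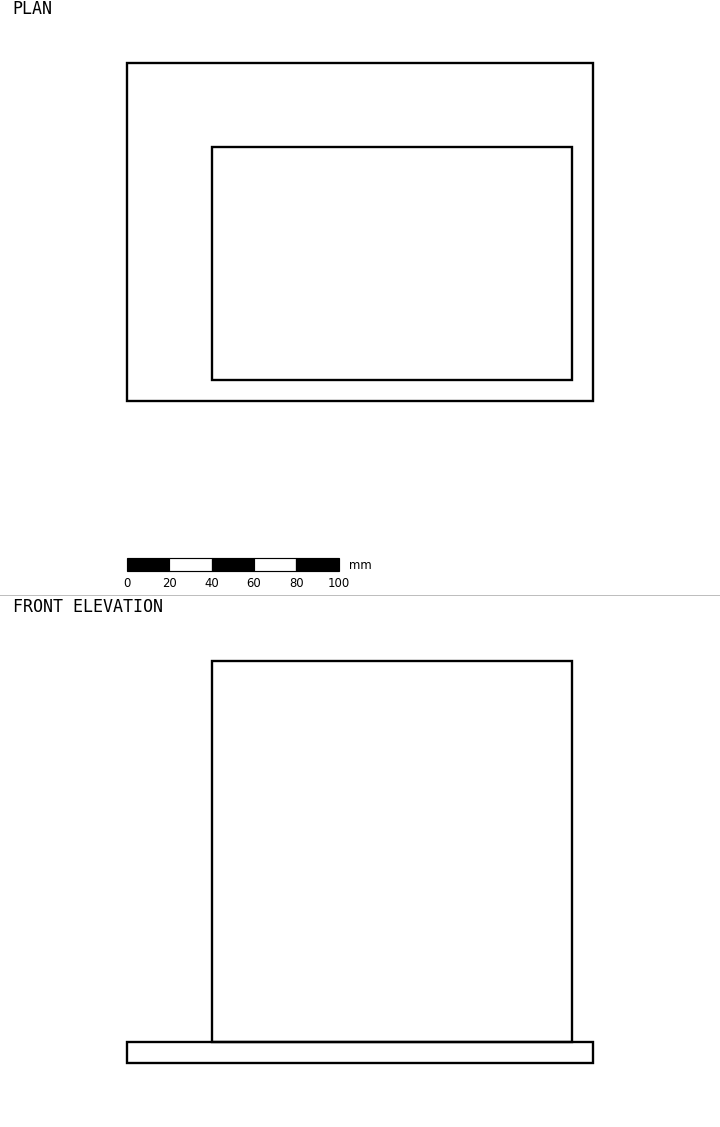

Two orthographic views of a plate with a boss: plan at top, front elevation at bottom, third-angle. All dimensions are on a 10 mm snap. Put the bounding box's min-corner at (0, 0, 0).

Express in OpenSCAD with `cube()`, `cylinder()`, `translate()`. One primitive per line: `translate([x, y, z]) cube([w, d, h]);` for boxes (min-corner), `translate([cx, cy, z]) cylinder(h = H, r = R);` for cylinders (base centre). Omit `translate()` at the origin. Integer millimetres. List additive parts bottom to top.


cube([220, 160, 10]);
translate([40, 10, 10]) cube([170, 110, 180]);


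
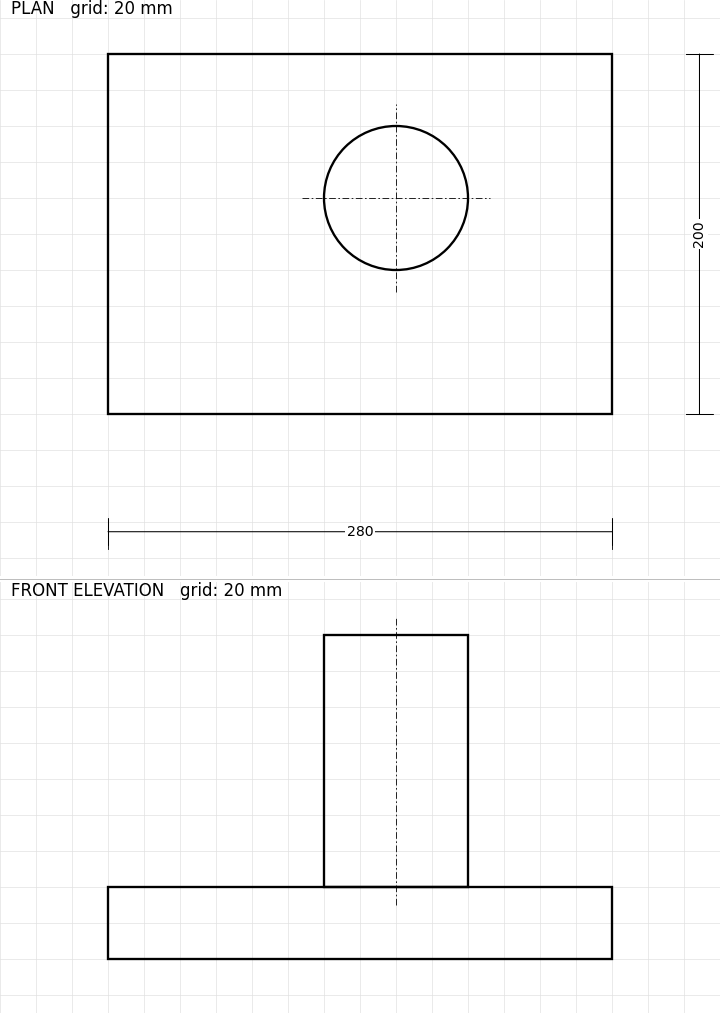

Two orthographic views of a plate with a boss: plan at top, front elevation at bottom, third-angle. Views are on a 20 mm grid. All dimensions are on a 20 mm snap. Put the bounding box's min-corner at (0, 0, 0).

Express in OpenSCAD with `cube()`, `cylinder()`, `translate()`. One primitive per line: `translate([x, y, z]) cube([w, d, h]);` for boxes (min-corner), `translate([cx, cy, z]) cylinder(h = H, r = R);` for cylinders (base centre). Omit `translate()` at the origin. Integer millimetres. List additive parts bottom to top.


cube([280, 200, 40]);
translate([160, 120, 40]) cylinder(h = 140, r = 40);
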